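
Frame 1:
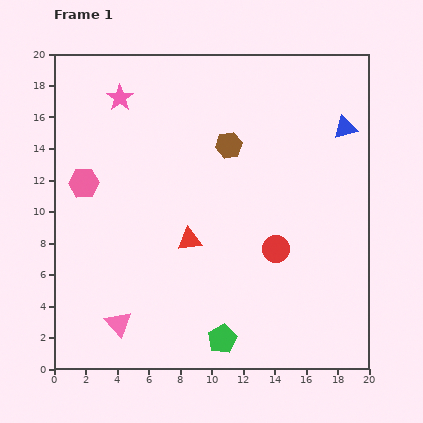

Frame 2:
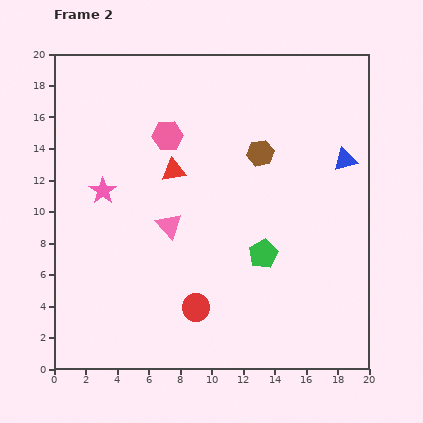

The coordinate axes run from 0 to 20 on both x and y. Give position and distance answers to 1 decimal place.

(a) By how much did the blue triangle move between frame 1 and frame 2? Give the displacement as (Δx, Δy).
(0.0, -2.0)

The blue triangle was at (18.5, 15.3) in frame 1 and (18.5, 13.3) in frame 2.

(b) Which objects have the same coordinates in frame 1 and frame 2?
none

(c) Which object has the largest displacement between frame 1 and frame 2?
the pink triangle

(moved 7.0; next 6.3)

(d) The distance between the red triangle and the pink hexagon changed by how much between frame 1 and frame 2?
-5.4

Distance in frame 1: 7.6. Distance in frame 2: 2.2.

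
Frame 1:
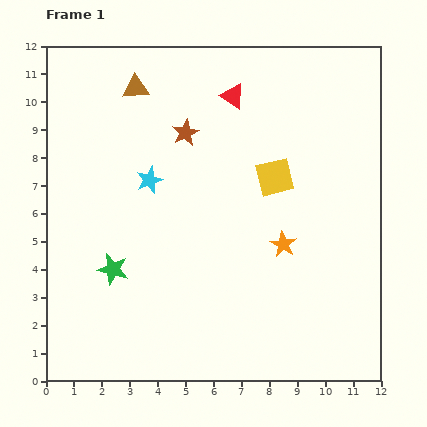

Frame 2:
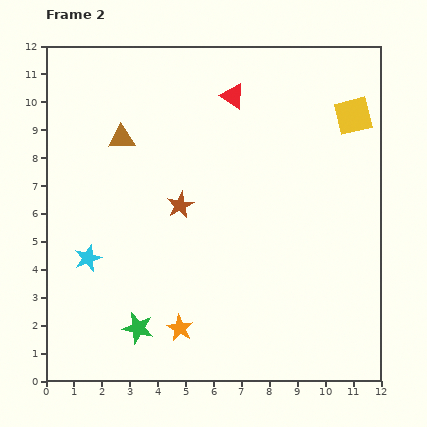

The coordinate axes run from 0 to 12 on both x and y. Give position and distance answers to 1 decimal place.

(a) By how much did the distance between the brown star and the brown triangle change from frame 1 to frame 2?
+0.8

Distance in frame 1: 2.4. Distance in frame 2: 3.2.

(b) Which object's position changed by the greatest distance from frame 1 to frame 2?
the orange star

(moved 4.8; next 3.6)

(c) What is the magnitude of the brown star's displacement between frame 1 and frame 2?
2.6

The brown star moved from (5.0, 8.9) to (4.8, 6.3), a distance of √(0.2² + 2.6²) ≈ 2.6.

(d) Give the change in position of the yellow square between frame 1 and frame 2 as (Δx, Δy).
(2.8, 2.2)

The yellow square was at (8.2, 7.3) in frame 1 and (11.0, 9.5) in frame 2.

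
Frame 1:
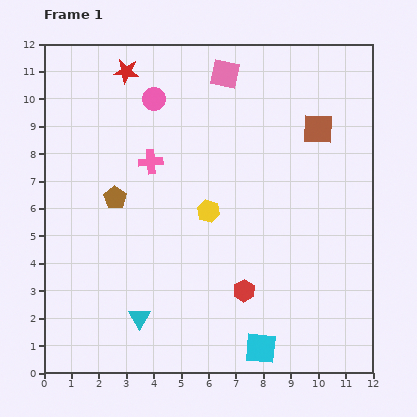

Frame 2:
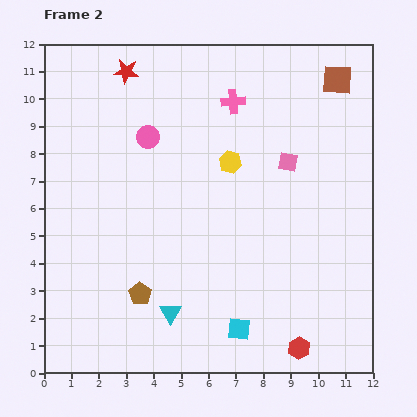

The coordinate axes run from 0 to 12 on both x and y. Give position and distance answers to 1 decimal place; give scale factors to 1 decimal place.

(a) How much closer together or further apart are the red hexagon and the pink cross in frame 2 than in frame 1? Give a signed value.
+3.5

Distance in frame 1: 5.8. Distance in frame 2: 9.3.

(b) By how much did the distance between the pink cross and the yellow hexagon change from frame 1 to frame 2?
-0.6

Distance in frame 1: 2.8. Distance in frame 2: 2.2.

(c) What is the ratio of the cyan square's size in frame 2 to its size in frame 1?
0.7×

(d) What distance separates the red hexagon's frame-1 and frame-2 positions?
2.9

The red hexagon moved from (7.3, 3.0) to (9.3, 0.9), a distance of √(2.0² + 2.1²) ≈ 2.9.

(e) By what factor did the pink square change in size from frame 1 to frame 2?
0.7×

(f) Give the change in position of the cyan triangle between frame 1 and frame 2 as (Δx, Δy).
(1.1, 0.2)

The cyan triangle was at (3.5, 2.0) in frame 1 and (4.6, 2.2) in frame 2.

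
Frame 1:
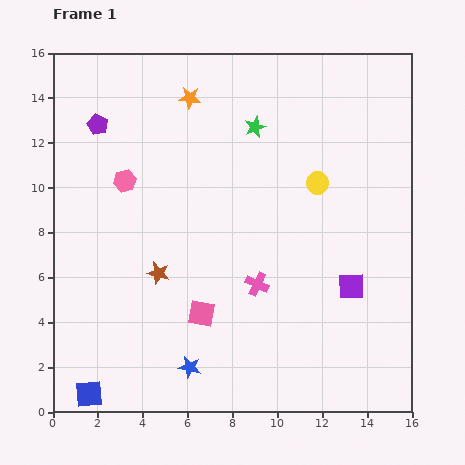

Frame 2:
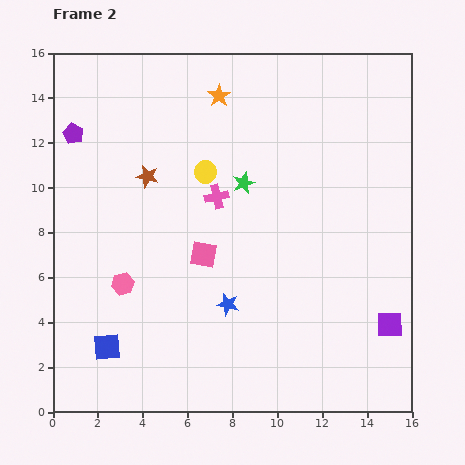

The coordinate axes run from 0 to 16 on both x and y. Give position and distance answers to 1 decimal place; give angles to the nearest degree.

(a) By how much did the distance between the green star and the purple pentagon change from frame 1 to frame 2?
+0.9

Distance in frame 1: 7.0. Distance in frame 2: 7.9.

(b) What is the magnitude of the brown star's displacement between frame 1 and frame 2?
4.3

The brown star moved from (4.7, 6.2) to (4.2, 10.5), a distance of √(0.5² + 4.3²) ≈ 4.3.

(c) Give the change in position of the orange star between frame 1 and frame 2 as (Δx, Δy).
(1.3, 0.1)

The orange star was at (6.1, 14.0) in frame 1 and (7.4, 14.1) in frame 2.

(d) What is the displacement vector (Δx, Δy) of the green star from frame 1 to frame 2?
(-0.5, -2.5)

The green star was at (9.0, 12.7) in frame 1 and (8.5, 10.2) in frame 2.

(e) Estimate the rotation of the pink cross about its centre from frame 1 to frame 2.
38° counter-clockwise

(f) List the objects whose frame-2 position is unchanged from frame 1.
none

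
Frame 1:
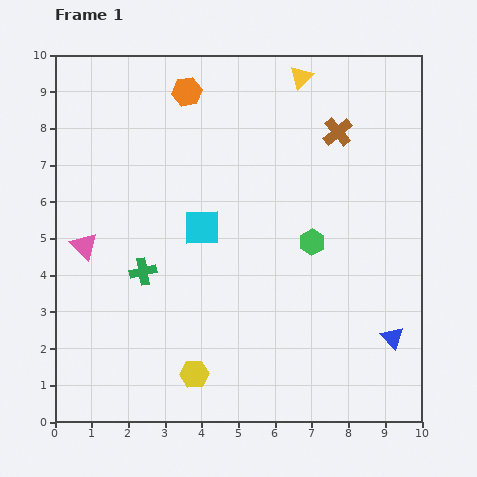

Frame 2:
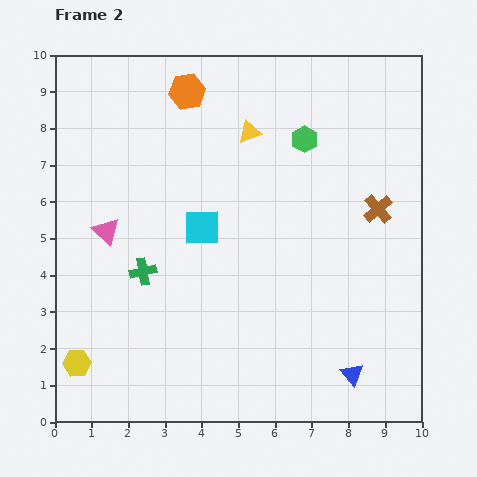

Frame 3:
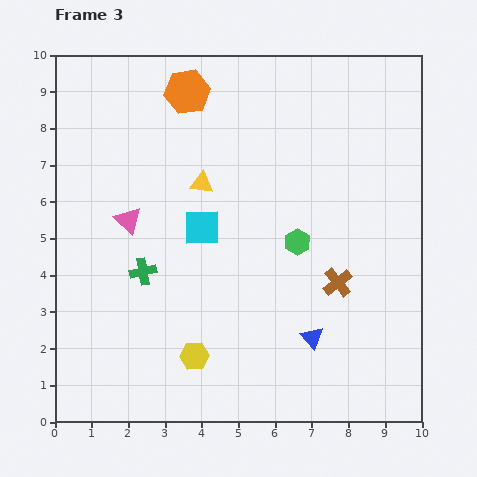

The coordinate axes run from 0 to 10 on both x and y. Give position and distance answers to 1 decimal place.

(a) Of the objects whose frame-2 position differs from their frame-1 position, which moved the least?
the pink triangle

(moved 0.7)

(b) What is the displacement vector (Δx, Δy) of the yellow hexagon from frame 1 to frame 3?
(0.0, 0.5)

The yellow hexagon was at (3.8, 1.3) in frame 1 and (3.8, 1.8) in frame 3.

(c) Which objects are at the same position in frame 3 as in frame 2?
the green cross, the orange hexagon, the cyan square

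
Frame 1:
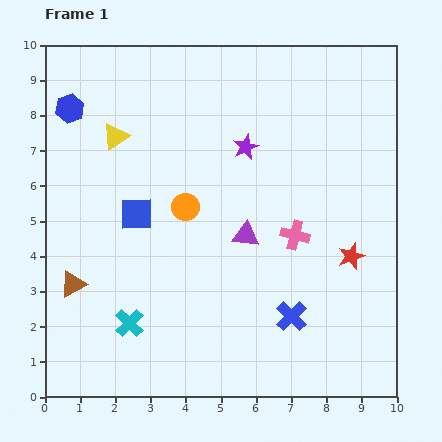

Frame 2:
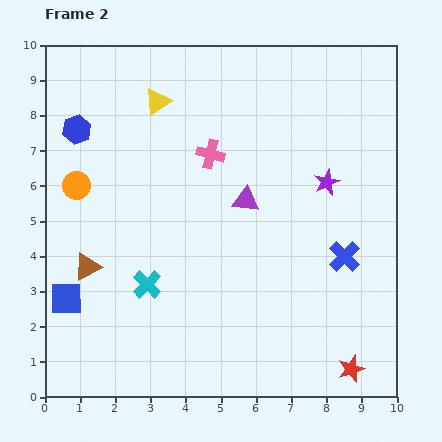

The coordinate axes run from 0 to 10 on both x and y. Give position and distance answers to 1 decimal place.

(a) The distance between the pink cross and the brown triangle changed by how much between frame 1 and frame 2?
-1.8

Distance in frame 1: 6.5. Distance in frame 2: 4.7.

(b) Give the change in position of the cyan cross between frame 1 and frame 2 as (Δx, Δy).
(0.5, 1.1)

The cyan cross was at (2.4, 2.1) in frame 1 and (2.9, 3.2) in frame 2.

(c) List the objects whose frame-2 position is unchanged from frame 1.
none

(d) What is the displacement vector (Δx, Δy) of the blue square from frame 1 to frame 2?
(-2.0, -2.4)

The blue square was at (2.6, 5.2) in frame 1 and (0.6, 2.8) in frame 2.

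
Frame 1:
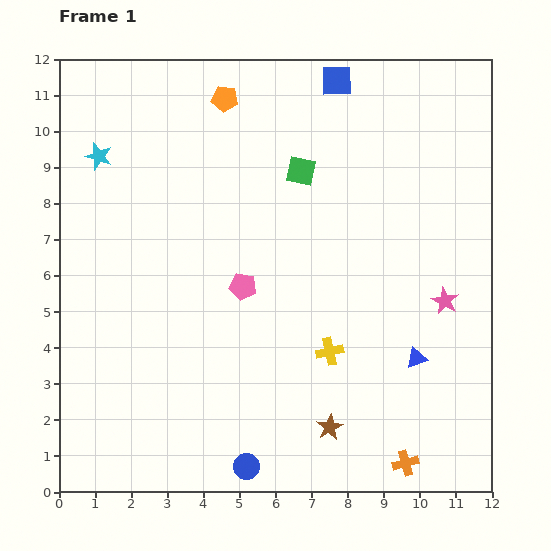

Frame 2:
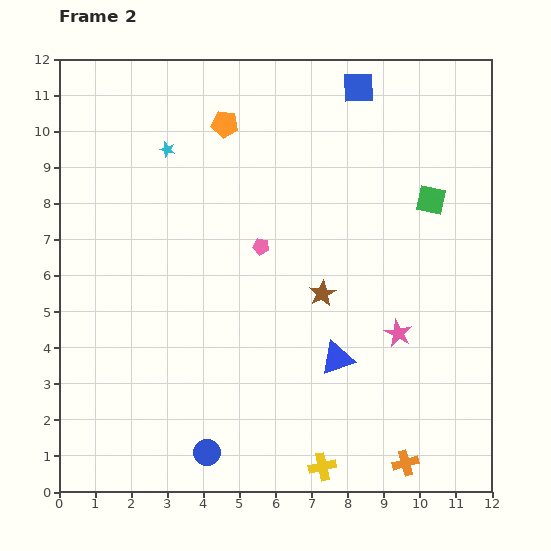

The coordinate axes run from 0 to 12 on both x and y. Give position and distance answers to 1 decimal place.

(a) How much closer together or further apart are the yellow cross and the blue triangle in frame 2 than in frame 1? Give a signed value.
+0.6

Distance in frame 1: 2.4. Distance in frame 2: 3.0.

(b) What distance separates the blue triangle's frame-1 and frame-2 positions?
2.2

The blue triangle moved from (9.9, 3.7) to (7.7, 3.7), a distance of √(2.2² + 0.0²) ≈ 2.2.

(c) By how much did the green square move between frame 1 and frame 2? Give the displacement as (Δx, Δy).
(3.6, -0.8)

The green square was at (6.7, 8.9) in frame 1 and (10.3, 8.1) in frame 2.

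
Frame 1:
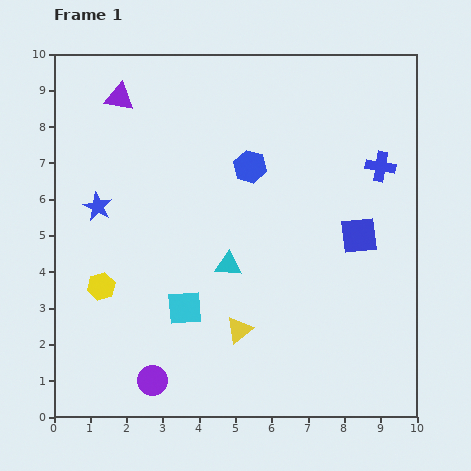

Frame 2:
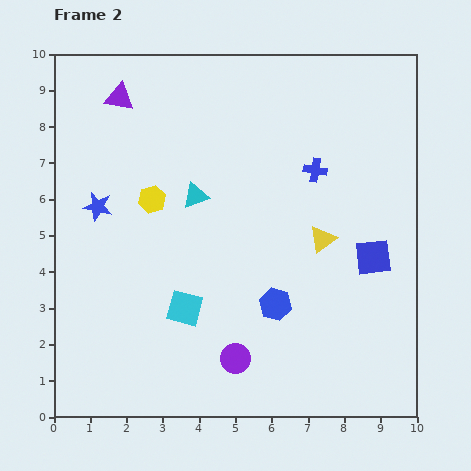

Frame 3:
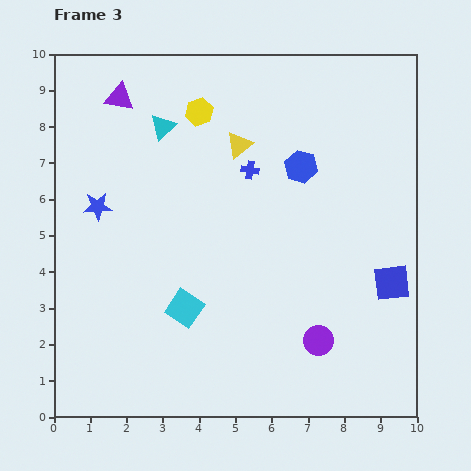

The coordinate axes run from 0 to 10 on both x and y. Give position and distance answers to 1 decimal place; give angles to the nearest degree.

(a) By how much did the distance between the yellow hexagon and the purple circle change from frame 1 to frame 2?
+2.0

Distance in frame 1: 3.0. Distance in frame 2: 5.0.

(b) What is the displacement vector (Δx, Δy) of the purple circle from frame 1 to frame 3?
(4.6, 1.1)

The purple circle was at (2.7, 1.0) in frame 1 and (7.3, 2.1) in frame 3.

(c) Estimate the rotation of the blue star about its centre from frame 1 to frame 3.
30° counter-clockwise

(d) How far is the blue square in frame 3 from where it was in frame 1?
1.6

The blue square moved from (8.4, 5.0) to (9.3, 3.7), a distance of √(0.9² + 1.3²) ≈ 1.6.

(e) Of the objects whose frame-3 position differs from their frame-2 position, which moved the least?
the blue square

(moved 0.9)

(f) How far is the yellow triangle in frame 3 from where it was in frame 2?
3.5

The yellow triangle moved from (7.4, 4.9) to (5.1, 7.5), a distance of √(2.3² + 2.6²) ≈ 3.5.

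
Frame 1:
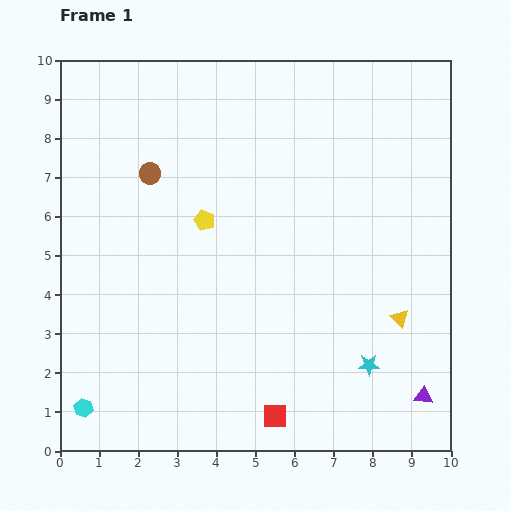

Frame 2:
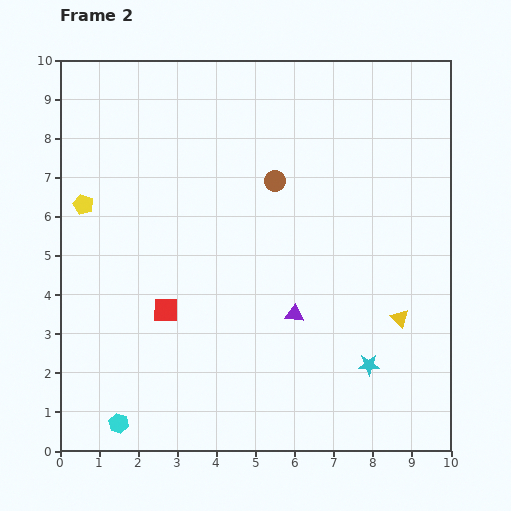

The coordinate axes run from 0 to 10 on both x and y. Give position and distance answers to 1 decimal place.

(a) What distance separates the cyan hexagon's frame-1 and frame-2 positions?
1.0

The cyan hexagon moved from (0.6, 1.1) to (1.5, 0.7), a distance of √(0.9² + 0.4²) ≈ 1.0.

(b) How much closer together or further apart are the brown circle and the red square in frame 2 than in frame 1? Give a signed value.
-2.7

Distance in frame 1: 7.0. Distance in frame 2: 4.3.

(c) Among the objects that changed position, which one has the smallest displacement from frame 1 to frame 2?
the cyan hexagon

(moved 1.0)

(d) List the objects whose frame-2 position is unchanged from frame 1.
the yellow triangle, the cyan star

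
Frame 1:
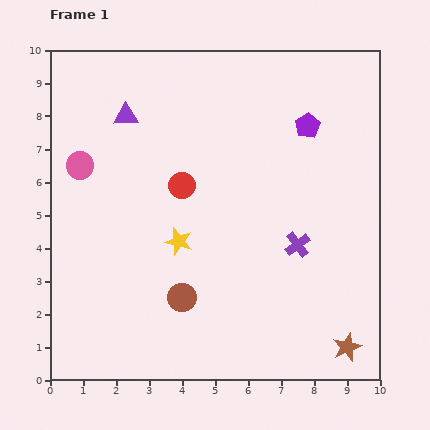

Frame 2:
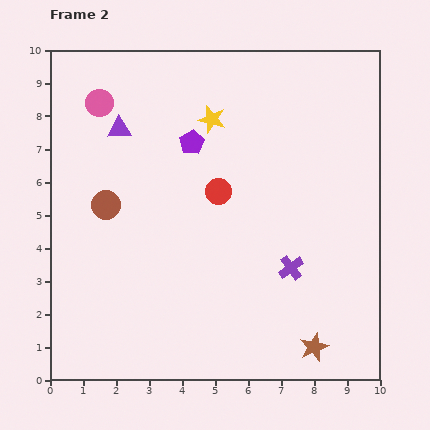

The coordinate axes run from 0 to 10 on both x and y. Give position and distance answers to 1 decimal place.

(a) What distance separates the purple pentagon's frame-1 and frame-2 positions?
3.5

The purple pentagon moved from (7.8, 7.7) to (4.3, 7.2), a distance of √(3.5² + 0.5²) ≈ 3.5.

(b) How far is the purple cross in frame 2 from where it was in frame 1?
0.7

The purple cross moved from (7.5, 4.1) to (7.3, 3.4), a distance of √(0.2² + 0.7²) ≈ 0.7.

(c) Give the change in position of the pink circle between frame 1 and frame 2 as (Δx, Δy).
(0.6, 1.9)

The pink circle was at (0.9, 6.5) in frame 1 and (1.5, 8.4) in frame 2.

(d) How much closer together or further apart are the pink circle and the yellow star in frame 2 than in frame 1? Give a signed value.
-0.4

Distance in frame 1: 3.8. Distance in frame 2: 3.4.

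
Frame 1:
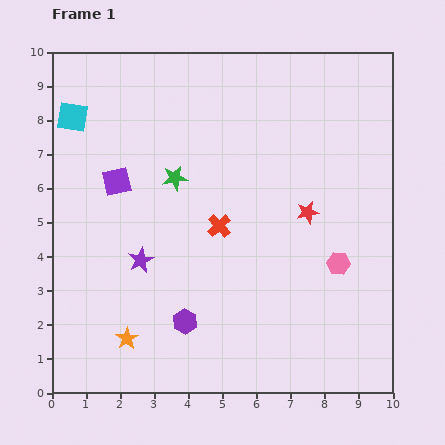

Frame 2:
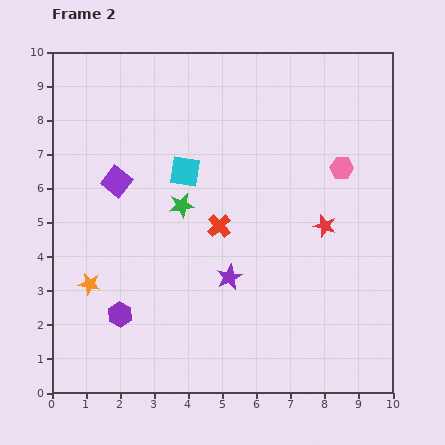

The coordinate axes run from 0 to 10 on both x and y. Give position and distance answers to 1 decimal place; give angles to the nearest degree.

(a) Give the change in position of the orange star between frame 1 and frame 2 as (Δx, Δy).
(-1.1, 1.6)

The orange star was at (2.2, 1.6) in frame 1 and (1.1, 3.2) in frame 2.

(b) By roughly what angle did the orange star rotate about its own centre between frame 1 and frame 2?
27° counter-clockwise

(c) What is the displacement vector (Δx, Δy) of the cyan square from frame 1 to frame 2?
(3.3, -1.6)

The cyan square was at (0.6, 8.1) in frame 1 and (3.9, 6.5) in frame 2.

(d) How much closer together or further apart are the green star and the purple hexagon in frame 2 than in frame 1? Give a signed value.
-0.5

Distance in frame 1: 4.2. Distance in frame 2: 3.7.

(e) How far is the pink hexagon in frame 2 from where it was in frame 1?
2.8

The pink hexagon moved from (8.4, 3.8) to (8.5, 6.6), a distance of √(0.1² + 2.8²) ≈ 2.8.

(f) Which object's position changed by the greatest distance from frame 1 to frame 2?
the cyan square

(moved 3.7; next 2.8)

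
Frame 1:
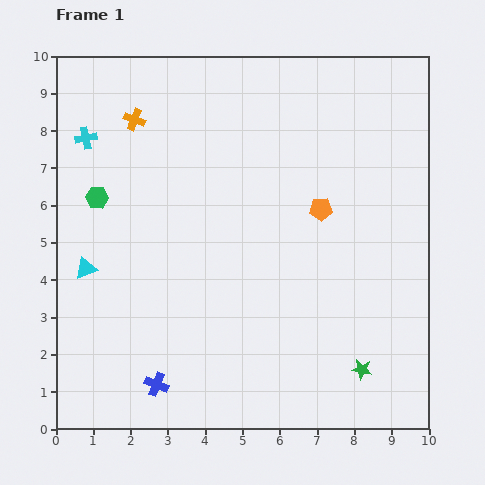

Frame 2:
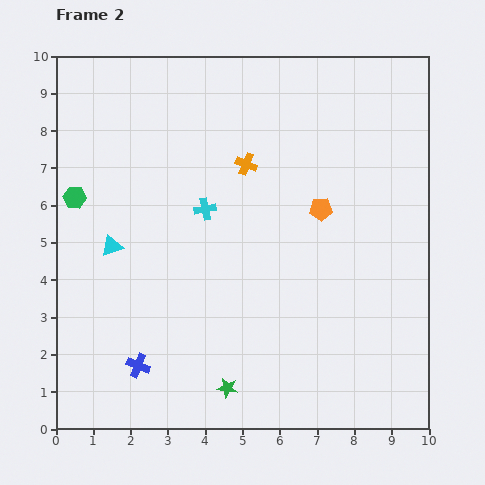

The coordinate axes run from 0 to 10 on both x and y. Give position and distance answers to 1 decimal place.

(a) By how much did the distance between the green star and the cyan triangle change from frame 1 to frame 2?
-3.0

Distance in frame 1: 7.9. Distance in frame 2: 4.9.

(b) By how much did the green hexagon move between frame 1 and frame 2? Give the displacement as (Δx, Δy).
(-0.6, 0.0)

The green hexagon was at (1.1, 6.2) in frame 1 and (0.5, 6.2) in frame 2.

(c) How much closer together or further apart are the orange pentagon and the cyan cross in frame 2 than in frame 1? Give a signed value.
-3.5

Distance in frame 1: 6.6. Distance in frame 2: 3.1.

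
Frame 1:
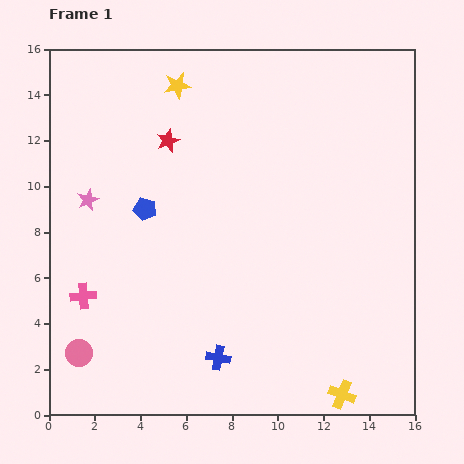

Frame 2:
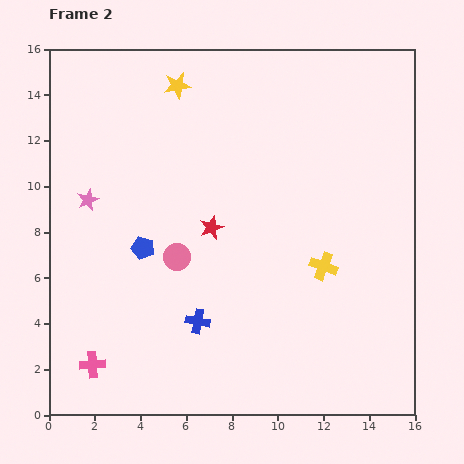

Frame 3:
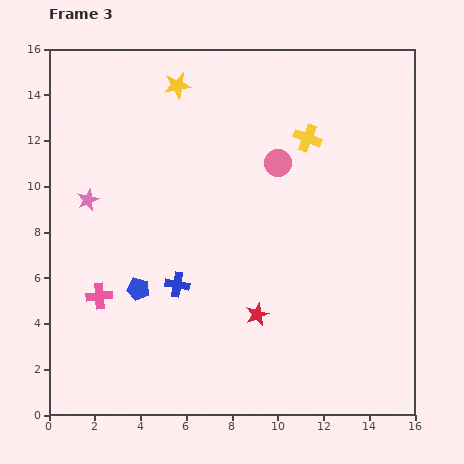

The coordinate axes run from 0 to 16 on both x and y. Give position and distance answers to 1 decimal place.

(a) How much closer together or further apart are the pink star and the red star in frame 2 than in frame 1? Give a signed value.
+1.1

Distance in frame 1: 4.4. Distance in frame 2: 5.5.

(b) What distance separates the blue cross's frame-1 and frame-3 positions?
3.7

The blue cross moved from (7.4, 2.5) to (5.6, 5.7), a distance of √(1.8² + 3.2²) ≈ 3.7.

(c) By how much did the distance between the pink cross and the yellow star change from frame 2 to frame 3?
-2.9

Distance in frame 2: 12.7. Distance in frame 3: 9.8.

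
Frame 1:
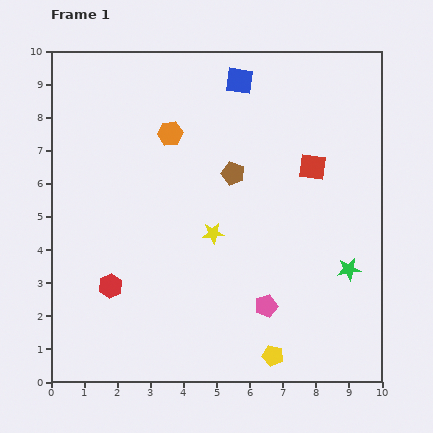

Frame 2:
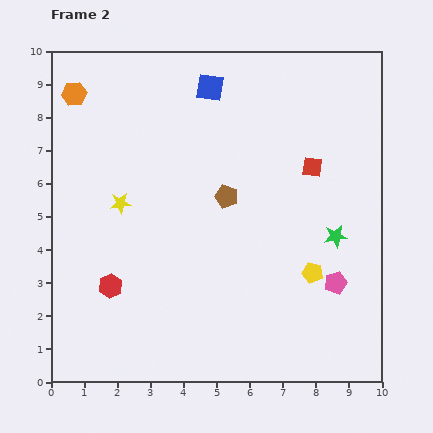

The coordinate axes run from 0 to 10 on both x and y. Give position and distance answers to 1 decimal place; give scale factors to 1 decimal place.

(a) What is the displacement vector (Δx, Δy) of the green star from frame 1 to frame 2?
(-0.4, 1.0)

The green star was at (9.0, 3.4) in frame 1 and (8.6, 4.4) in frame 2.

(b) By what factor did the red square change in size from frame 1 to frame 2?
0.7×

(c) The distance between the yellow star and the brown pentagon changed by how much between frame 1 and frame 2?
+1.3

Distance in frame 1: 1.9. Distance in frame 2: 3.2.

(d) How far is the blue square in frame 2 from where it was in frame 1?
0.9

The blue square moved from (5.7, 9.1) to (4.8, 8.9), a distance of √(0.9² + 0.2²) ≈ 0.9.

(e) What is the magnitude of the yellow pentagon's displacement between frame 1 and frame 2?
2.8

The yellow pentagon moved from (6.7, 0.8) to (7.9, 3.3), a distance of √(1.2² + 2.5²) ≈ 2.8.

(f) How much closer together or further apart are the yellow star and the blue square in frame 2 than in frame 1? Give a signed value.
-0.3

Distance in frame 1: 4.7. Distance in frame 2: 4.4.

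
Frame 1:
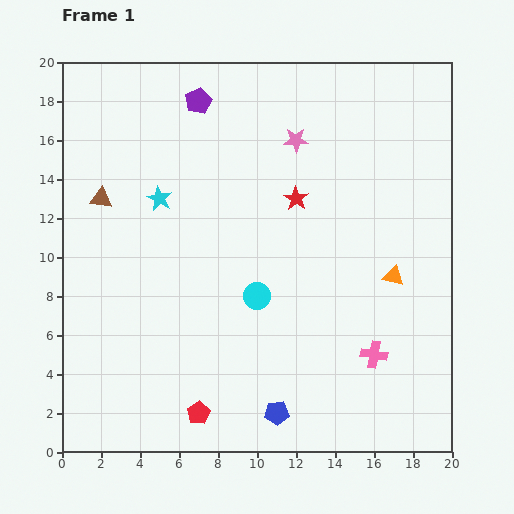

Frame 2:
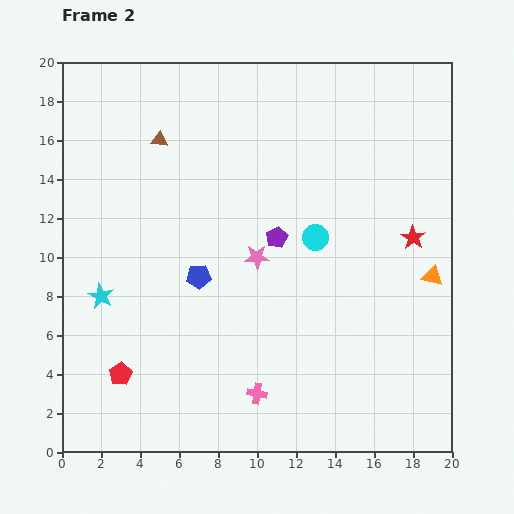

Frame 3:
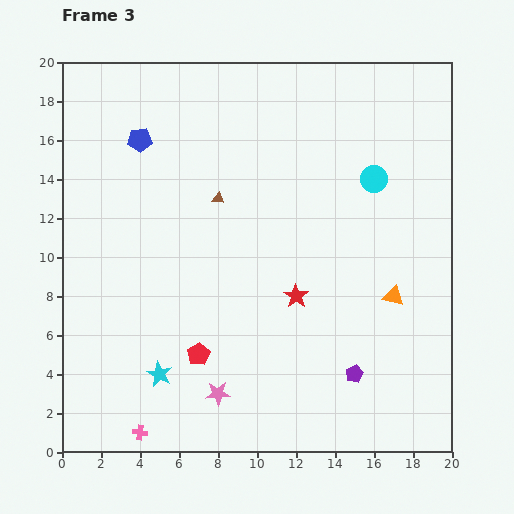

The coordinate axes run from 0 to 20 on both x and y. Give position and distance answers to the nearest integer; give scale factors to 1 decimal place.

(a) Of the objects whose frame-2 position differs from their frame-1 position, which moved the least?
the orange triangle

(moved 2)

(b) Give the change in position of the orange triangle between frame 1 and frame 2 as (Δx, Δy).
(2, 0)

The orange triangle was at (17, 9) in frame 1 and (19, 9) in frame 2.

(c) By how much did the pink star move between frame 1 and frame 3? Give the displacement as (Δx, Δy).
(-4, -13)

The pink star was at (12, 16) in frame 1 and (8, 3) in frame 3.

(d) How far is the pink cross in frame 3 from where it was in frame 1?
13

The pink cross moved from (16, 5) to (4, 1), a distance of √(12² + 4²) ≈ 13.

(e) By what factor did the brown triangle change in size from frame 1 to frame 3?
0.6×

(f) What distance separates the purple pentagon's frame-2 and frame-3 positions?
8

The purple pentagon moved from (11, 11) to (15, 4), a distance of √(4² + 7²) ≈ 8.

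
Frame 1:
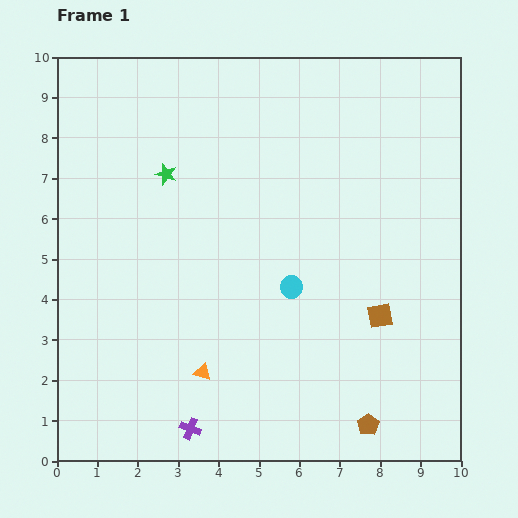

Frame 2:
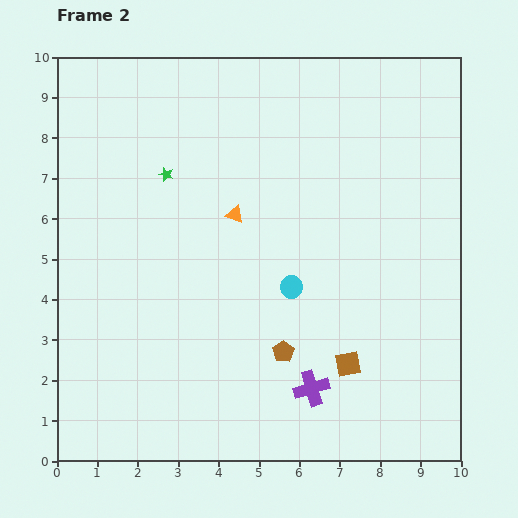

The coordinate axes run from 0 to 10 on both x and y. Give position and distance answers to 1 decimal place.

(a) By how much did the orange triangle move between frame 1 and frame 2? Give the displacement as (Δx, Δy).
(0.8, 3.9)

The orange triangle was at (3.6, 2.2) in frame 1 and (4.4, 6.1) in frame 2.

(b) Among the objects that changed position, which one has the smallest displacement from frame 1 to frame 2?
the brown square

(moved 1.4)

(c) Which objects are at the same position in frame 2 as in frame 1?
the cyan circle, the green star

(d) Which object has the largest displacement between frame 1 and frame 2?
the orange triangle

(moved 4.0; next 3.2)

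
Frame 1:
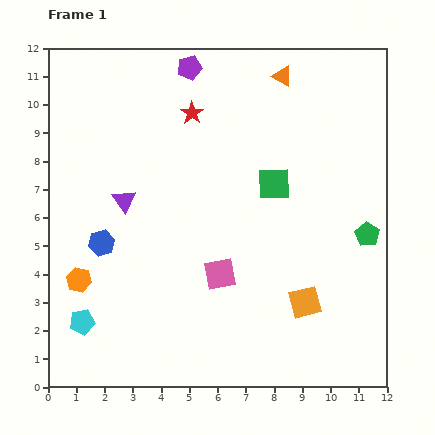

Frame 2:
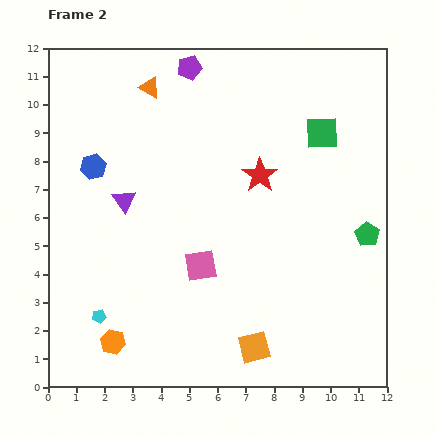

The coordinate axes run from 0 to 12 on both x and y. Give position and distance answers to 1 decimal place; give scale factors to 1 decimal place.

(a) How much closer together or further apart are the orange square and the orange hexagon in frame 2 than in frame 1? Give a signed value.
-3.0

Distance in frame 1: 8.0. Distance in frame 2: 5.0.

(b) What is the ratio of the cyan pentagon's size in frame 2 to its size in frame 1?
0.6×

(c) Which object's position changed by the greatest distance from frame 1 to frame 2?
the orange triangle

(moved 4.7; next 3.3)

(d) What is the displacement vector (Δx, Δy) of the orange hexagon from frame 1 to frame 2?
(1.2, -2.2)

The orange hexagon was at (1.1, 3.8) in frame 1 and (2.3, 1.6) in frame 2.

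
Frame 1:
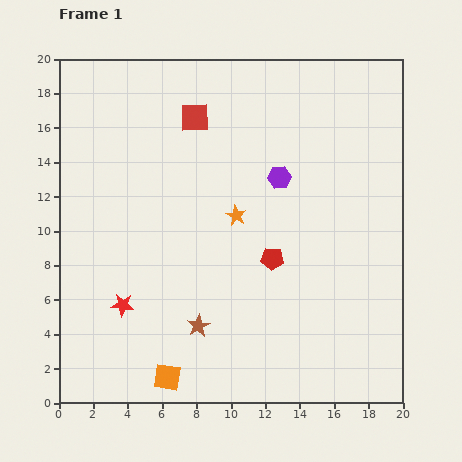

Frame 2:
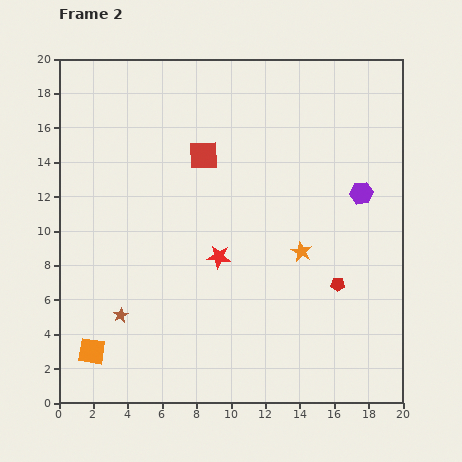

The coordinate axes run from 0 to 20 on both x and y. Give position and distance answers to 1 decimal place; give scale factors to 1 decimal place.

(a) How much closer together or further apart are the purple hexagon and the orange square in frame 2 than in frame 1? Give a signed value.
+4.9

Distance in frame 1: 13.3. Distance in frame 2: 18.2.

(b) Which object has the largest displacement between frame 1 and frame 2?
the red star

(moved 6.3; next 4.9)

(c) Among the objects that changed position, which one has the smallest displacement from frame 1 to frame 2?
the red square

(moved 2.3)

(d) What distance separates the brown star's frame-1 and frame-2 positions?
4.5

The brown star moved from (8.1, 4.5) to (3.6, 5.1), a distance of √(4.5² + 0.6²) ≈ 4.5.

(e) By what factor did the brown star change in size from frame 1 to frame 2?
0.6×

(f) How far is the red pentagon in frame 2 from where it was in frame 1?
4.1

The red pentagon moved from (12.4, 8.4) to (16.2, 6.9), a distance of √(3.8² + 1.5²) ≈ 4.1.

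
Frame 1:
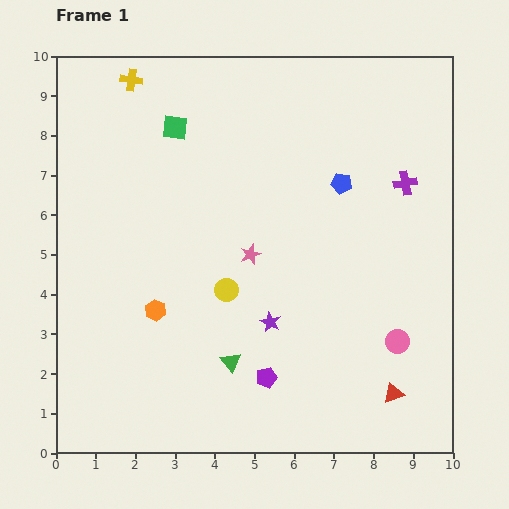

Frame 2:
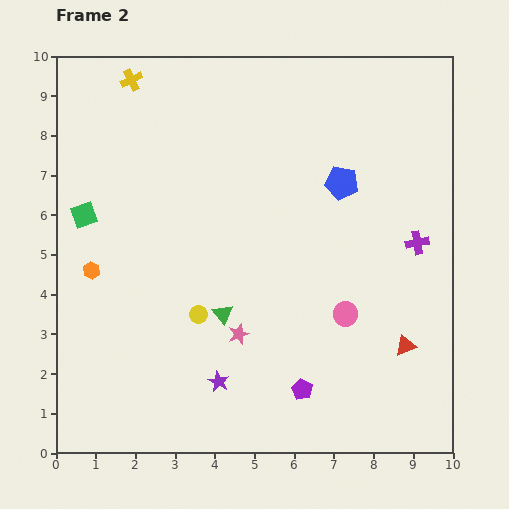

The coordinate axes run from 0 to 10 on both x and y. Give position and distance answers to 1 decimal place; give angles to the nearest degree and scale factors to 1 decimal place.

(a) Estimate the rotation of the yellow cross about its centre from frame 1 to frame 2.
34° counter-clockwise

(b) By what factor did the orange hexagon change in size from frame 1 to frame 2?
0.8×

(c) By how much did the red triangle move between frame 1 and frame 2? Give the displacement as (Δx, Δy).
(0.3, 1.2)

The red triangle was at (8.5, 1.5) in frame 1 and (8.8, 2.7) in frame 2.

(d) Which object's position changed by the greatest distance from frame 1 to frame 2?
the green square

(moved 3.2; next 2.0)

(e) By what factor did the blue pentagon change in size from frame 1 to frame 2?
1.6×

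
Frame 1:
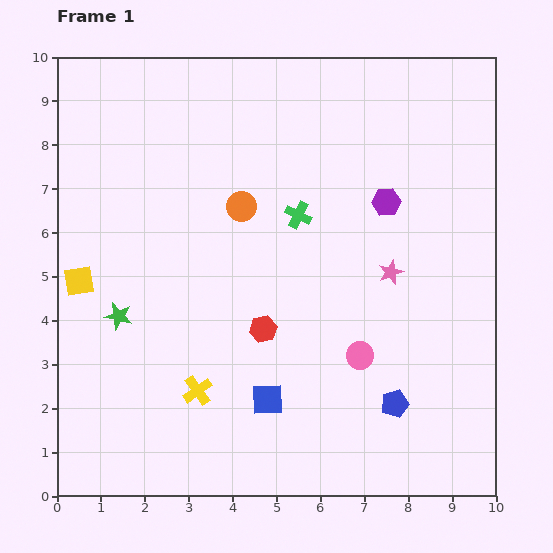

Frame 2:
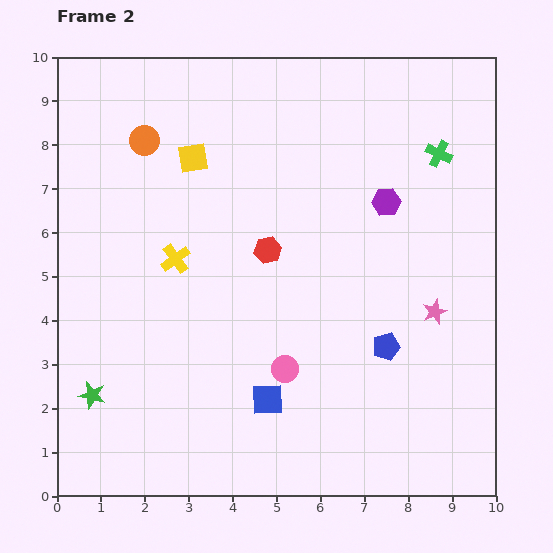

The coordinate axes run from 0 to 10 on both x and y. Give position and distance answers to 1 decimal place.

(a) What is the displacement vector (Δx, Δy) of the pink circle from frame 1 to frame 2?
(-1.7, -0.3)

The pink circle was at (6.9, 3.2) in frame 1 and (5.2, 2.9) in frame 2.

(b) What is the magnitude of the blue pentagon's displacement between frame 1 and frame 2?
1.3

The blue pentagon moved from (7.7, 2.1) to (7.5, 3.4), a distance of √(0.2² + 1.3²) ≈ 1.3.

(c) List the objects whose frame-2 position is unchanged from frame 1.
the blue square, the purple hexagon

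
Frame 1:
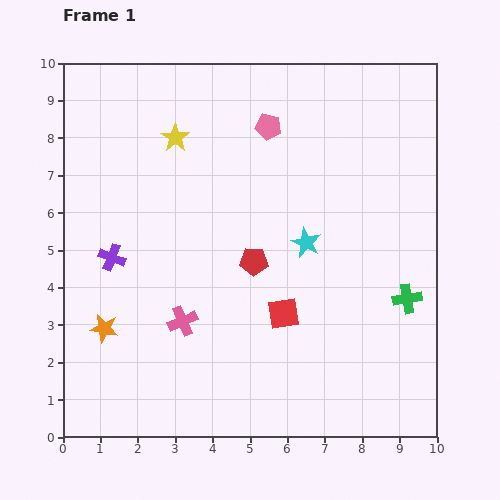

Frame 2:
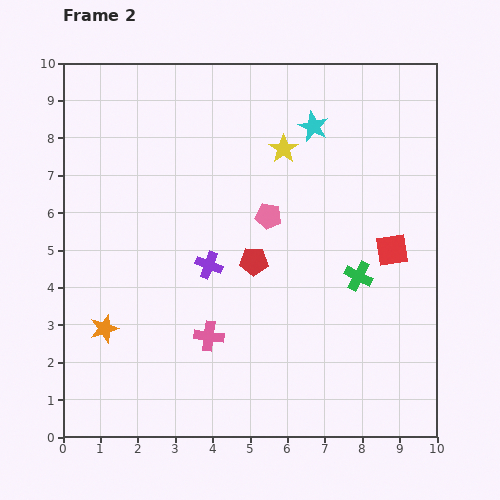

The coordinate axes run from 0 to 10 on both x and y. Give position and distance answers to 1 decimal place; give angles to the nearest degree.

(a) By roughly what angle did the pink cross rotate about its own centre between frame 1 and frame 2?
30° clockwise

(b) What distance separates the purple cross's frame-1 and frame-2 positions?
2.6

The purple cross moved from (1.3, 4.8) to (3.9, 4.6), a distance of √(2.6² + 0.2²) ≈ 2.6.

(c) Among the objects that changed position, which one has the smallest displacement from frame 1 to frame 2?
the pink cross

(moved 0.8)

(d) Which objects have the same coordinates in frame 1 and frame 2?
the orange star, the red pentagon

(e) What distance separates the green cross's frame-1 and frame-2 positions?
1.4

The green cross moved from (9.2, 3.7) to (7.9, 4.3), a distance of √(1.3² + 0.6²) ≈ 1.4.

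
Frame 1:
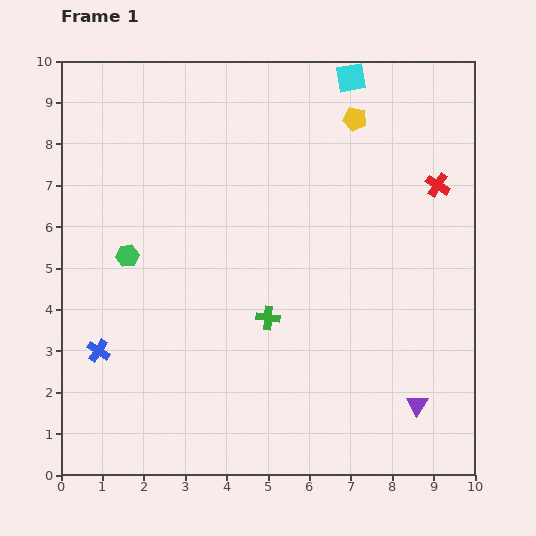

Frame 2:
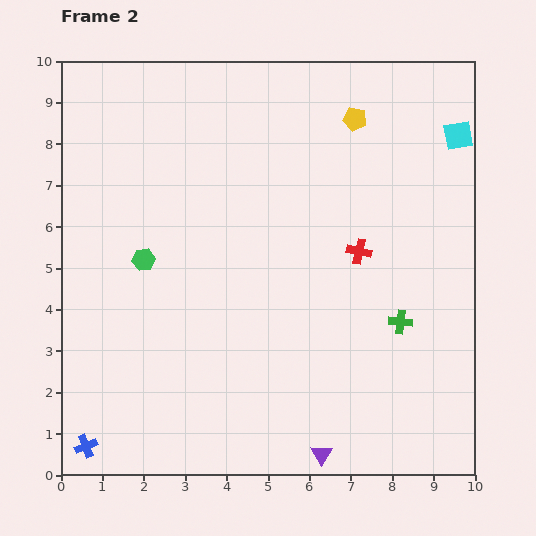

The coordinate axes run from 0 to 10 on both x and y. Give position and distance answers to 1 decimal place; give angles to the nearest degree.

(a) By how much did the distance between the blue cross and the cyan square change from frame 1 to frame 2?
+2.7

Distance in frame 1: 9.0. Distance in frame 2: 11.7.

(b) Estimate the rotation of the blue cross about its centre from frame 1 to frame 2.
35° clockwise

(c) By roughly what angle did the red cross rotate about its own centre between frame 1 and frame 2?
20° counter-clockwise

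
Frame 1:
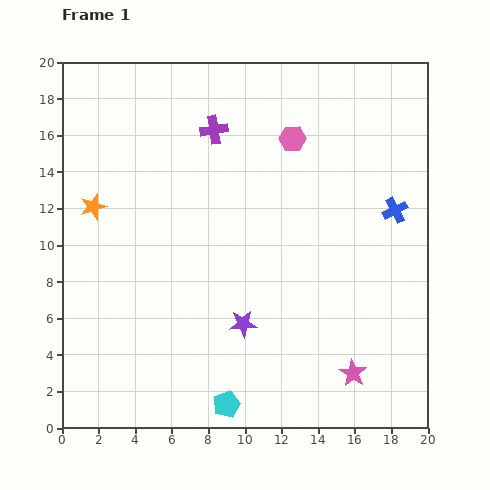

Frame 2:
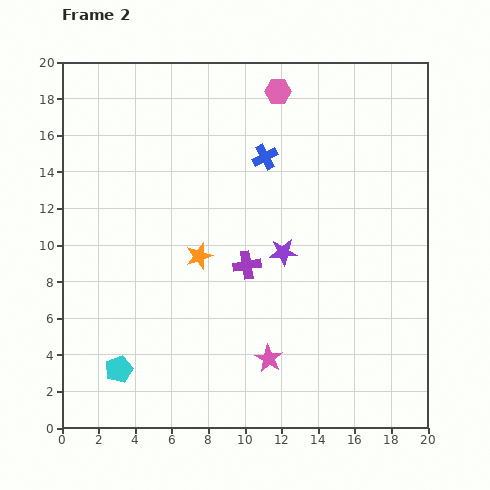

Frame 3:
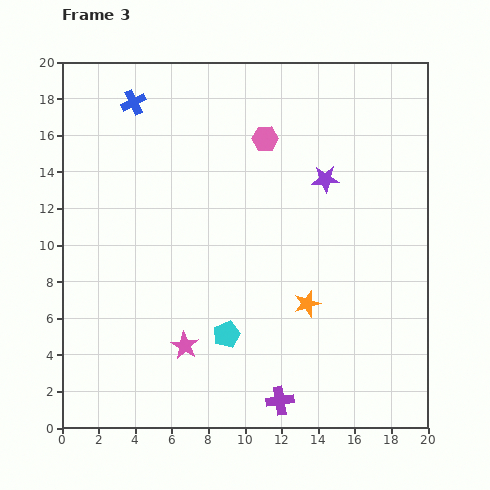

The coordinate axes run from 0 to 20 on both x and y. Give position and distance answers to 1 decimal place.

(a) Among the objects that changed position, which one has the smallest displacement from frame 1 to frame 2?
the pink hexagon

(moved 2.7)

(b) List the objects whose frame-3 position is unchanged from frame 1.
none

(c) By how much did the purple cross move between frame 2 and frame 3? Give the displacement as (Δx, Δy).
(1.8, -7.4)

The purple cross was at (10.1, 8.9) in frame 2 and (11.9, 1.5) in frame 3.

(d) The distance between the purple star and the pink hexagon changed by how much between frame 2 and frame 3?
-4.8

Distance in frame 2: 8.8. Distance in frame 3: 4.0.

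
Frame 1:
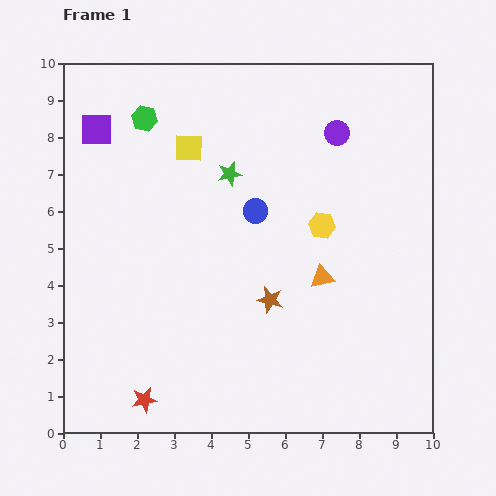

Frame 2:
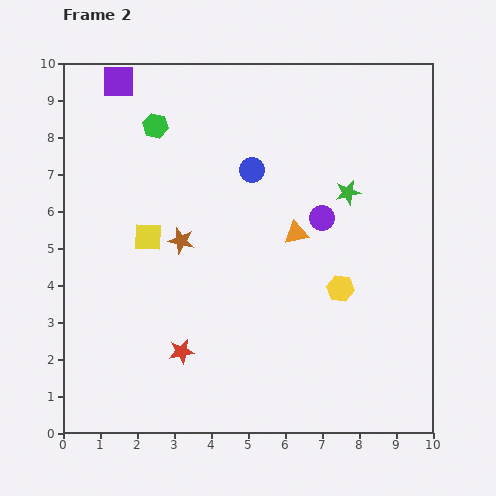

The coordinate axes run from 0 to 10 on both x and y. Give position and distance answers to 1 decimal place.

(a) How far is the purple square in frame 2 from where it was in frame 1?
1.4

The purple square moved from (0.9, 8.2) to (1.5, 9.5), a distance of √(0.6² + 1.3²) ≈ 1.4.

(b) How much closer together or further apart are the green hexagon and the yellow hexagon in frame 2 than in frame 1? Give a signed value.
+1.1

Distance in frame 1: 5.6. Distance in frame 2: 6.7.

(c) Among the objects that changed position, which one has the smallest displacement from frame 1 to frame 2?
the green hexagon

(moved 0.4)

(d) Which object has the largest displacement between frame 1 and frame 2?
the green star

(moved 3.2; next 2.9)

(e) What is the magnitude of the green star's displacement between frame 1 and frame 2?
3.2

The green star moved from (4.5, 7.0) to (7.7, 6.5), a distance of √(3.2² + 0.5²) ≈ 3.2.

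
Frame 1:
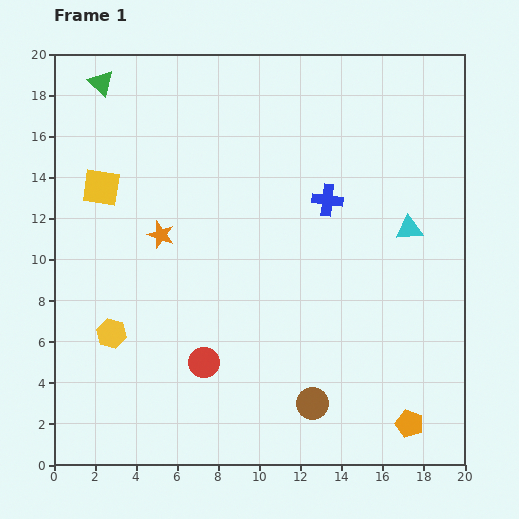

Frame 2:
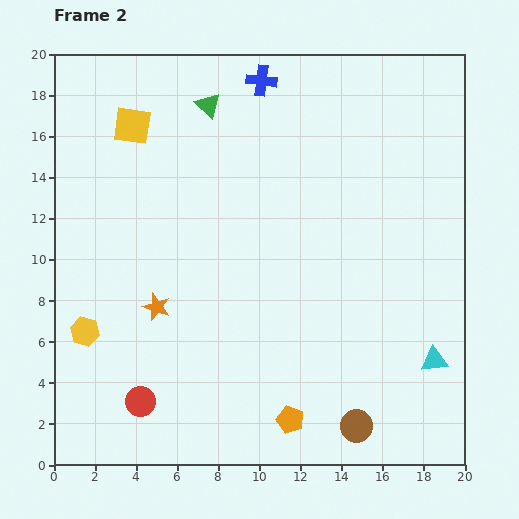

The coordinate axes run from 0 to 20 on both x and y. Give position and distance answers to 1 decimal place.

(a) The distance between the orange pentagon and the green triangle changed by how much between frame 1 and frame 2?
-6.6

Distance in frame 1: 22.4. Distance in frame 2: 15.8.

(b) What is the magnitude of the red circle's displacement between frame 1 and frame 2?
3.6

The red circle moved from (7.3, 5.0) to (4.2, 3.1), a distance of √(3.1² + 1.9²) ≈ 3.6.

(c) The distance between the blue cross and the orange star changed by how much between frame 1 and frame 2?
+3.8

Distance in frame 1: 8.3. Distance in frame 2: 12.1.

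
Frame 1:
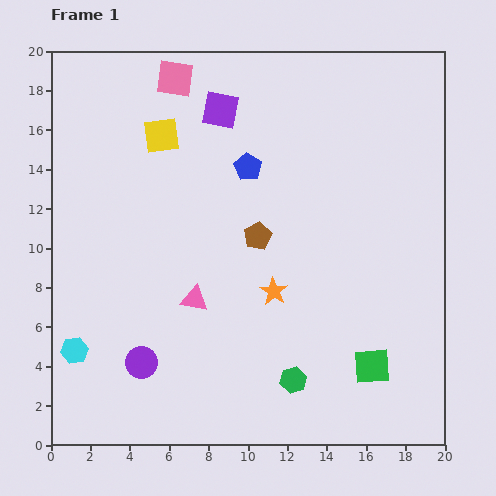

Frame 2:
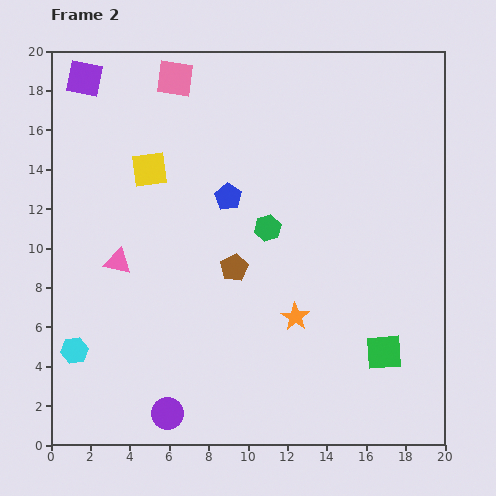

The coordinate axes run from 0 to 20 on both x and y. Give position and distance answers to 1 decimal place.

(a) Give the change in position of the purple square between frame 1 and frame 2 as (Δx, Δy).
(-6.9, 1.6)

The purple square was at (8.6, 17.0) in frame 1 and (1.7, 18.6) in frame 2.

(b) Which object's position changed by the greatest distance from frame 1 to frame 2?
the green hexagon

(moved 7.8; next 7.1)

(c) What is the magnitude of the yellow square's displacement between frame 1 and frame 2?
1.8

The yellow square moved from (5.6, 15.7) to (5.0, 14.0), a distance of √(0.6² + 1.7²) ≈ 1.8.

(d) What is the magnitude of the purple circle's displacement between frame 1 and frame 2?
2.9

The purple circle moved from (4.6, 4.2) to (5.9, 1.6), a distance of √(1.3² + 2.6²) ≈ 2.9.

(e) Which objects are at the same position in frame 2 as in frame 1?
the pink square, the cyan hexagon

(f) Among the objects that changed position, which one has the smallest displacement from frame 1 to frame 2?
the green square

(moved 0.9)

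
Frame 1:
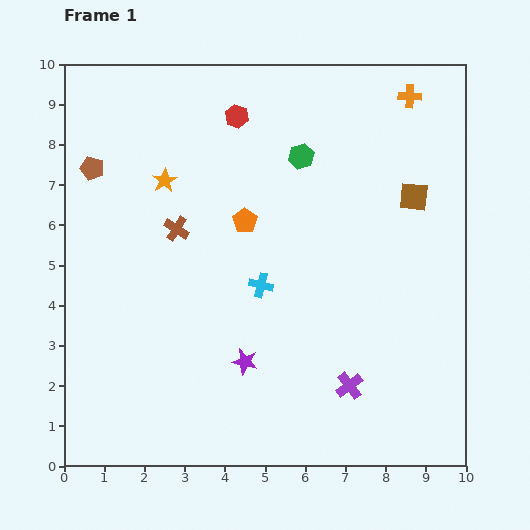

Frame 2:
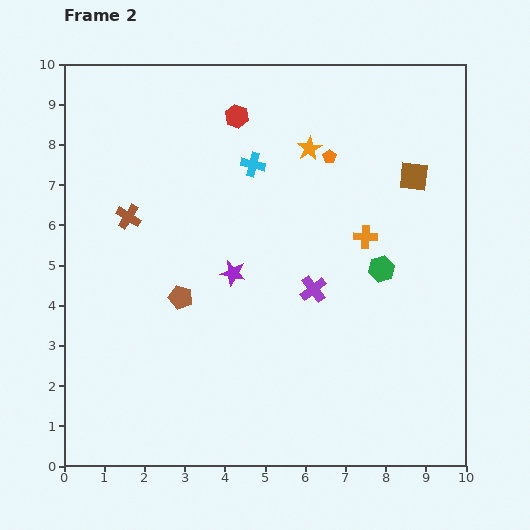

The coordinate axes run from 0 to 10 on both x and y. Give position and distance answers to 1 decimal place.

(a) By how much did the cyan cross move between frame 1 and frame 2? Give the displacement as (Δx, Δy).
(-0.2, 3.0)

The cyan cross was at (4.9, 4.5) in frame 1 and (4.7, 7.5) in frame 2.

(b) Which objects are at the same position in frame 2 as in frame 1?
the red hexagon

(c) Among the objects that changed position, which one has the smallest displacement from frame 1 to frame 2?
the brown square

(moved 0.5)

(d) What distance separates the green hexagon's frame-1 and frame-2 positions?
3.4

The green hexagon moved from (5.9, 7.7) to (7.9, 4.9), a distance of √(2.0² + 2.8²) ≈ 3.4.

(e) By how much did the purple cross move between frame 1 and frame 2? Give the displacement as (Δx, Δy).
(-0.9, 2.4)

The purple cross was at (7.1, 2.0) in frame 1 and (6.2, 4.4) in frame 2.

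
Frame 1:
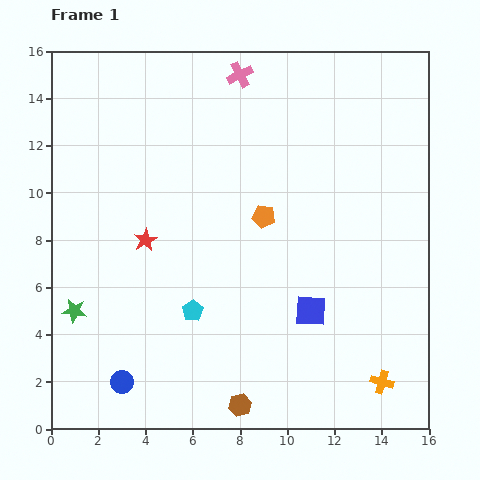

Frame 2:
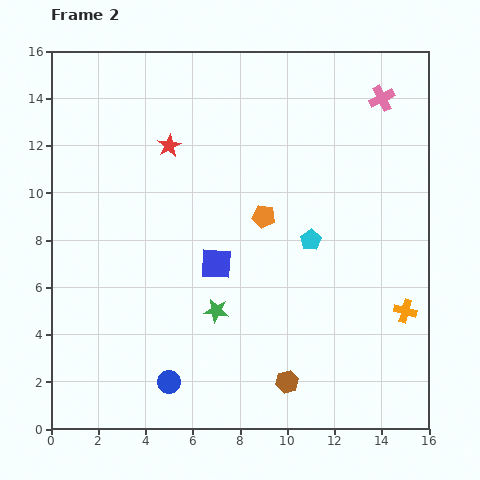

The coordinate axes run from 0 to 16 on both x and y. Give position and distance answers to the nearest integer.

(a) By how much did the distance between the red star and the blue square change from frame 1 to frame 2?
-3

Distance in frame 1: 8. Distance in frame 2: 5.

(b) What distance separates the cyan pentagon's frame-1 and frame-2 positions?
6

The cyan pentagon moved from (6, 5) to (11, 8), a distance of √(5² + 3²) ≈ 6.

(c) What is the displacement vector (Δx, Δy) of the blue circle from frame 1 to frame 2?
(2, 0)

The blue circle was at (3, 2) in frame 1 and (5, 2) in frame 2.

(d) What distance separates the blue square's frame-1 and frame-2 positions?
4

The blue square moved from (11, 5) to (7, 7), a distance of √(4² + 2²) ≈ 4.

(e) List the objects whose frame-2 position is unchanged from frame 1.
the orange pentagon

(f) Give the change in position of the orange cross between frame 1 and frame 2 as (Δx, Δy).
(1, 3)

The orange cross was at (14, 2) in frame 1 and (15, 5) in frame 2.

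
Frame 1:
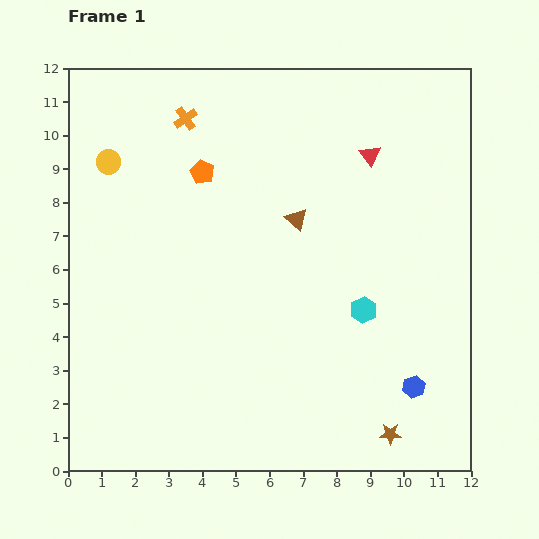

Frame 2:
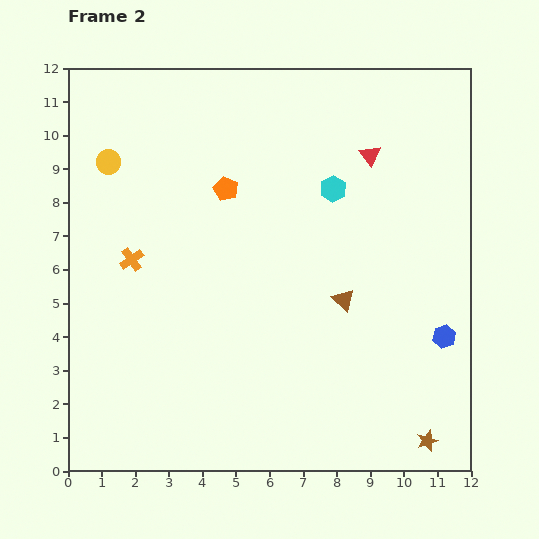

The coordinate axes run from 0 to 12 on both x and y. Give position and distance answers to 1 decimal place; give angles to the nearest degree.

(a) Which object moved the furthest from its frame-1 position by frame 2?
the orange cross

(moved 4.5; next 3.7)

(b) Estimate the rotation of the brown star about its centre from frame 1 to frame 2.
18° counter-clockwise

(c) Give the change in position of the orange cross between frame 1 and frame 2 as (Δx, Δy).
(-1.6, -4.2)

The orange cross was at (3.5, 10.5) in frame 1 and (1.9, 6.3) in frame 2.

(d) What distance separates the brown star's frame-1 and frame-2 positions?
1.1

The brown star moved from (9.6, 1.1) to (10.7, 0.9), a distance of √(1.1² + 0.2²) ≈ 1.1.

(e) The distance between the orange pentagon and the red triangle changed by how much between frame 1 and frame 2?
-0.6

Distance in frame 1: 5.0. Distance in frame 2: 4.4.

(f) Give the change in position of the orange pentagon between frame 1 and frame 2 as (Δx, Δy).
(0.7, -0.5)

The orange pentagon was at (4.0, 8.9) in frame 1 and (4.7, 8.4) in frame 2.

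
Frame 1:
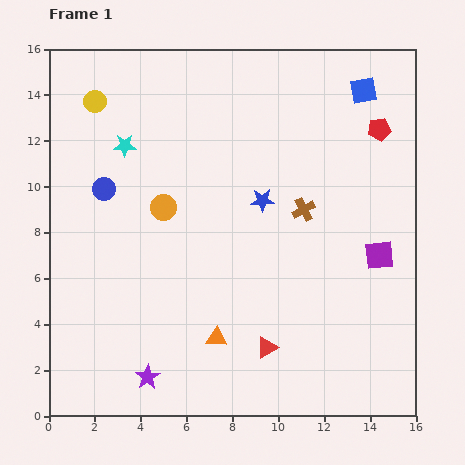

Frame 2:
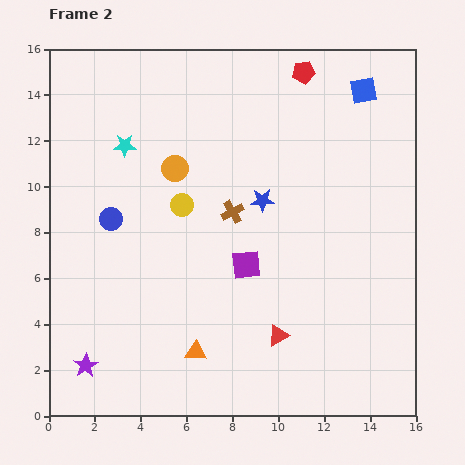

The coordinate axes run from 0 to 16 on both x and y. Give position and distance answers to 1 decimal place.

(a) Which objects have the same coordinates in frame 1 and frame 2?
the cyan star, the blue square, the blue star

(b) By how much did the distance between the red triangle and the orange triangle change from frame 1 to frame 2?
+1.5

Distance in frame 1: 2.2. Distance in frame 2: 3.7.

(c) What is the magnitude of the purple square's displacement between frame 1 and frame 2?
5.8

The purple square moved from (14.4, 7.0) to (8.6, 6.6), a distance of √(5.8² + 0.4²) ≈ 5.8.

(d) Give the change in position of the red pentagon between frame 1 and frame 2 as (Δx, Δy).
(-3.3, 2.5)

The red pentagon was at (14.4, 12.5) in frame 1 and (11.1, 15.0) in frame 2.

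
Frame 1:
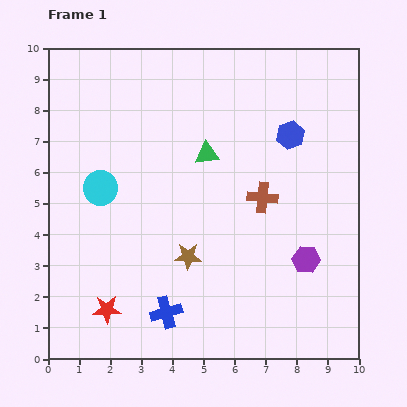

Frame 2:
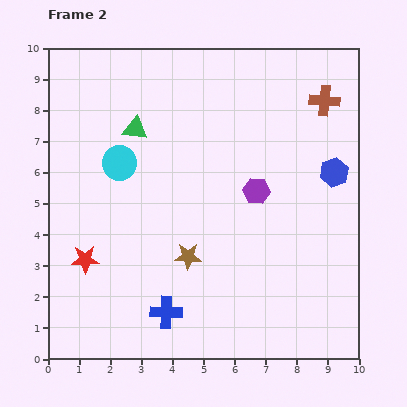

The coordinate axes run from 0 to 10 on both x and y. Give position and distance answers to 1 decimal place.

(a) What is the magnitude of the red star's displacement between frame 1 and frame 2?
1.7

The red star moved from (1.9, 1.6) to (1.2, 3.2), a distance of √(0.7² + 1.6²) ≈ 1.7.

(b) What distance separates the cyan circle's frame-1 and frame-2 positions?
1.0

The cyan circle moved from (1.7, 5.5) to (2.3, 6.3), a distance of √(0.6² + 0.8²) ≈ 1.0.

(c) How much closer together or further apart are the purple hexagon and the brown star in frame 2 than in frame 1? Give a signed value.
-0.8

Distance in frame 1: 3.8. Distance in frame 2: 3.0.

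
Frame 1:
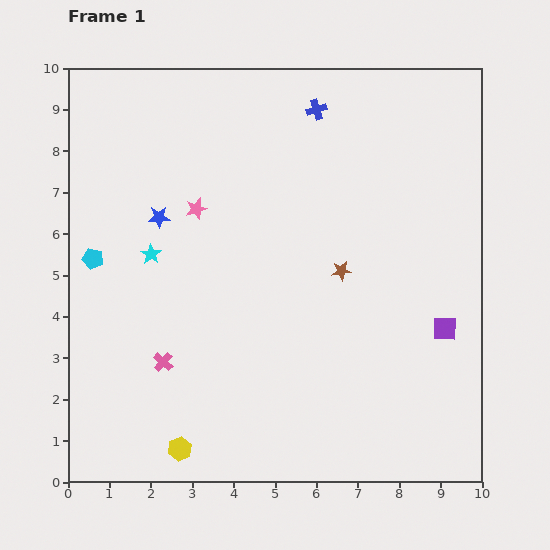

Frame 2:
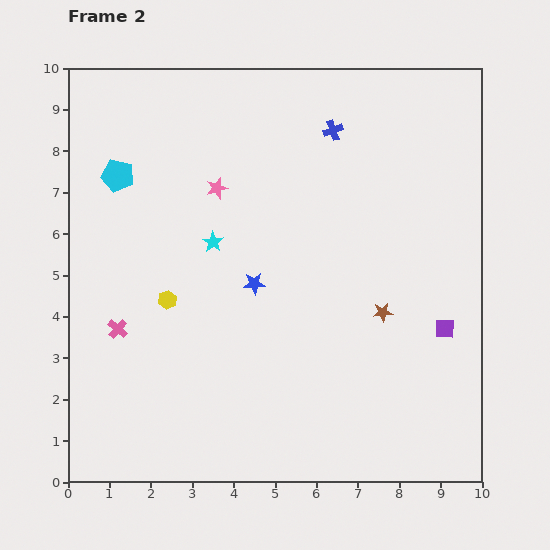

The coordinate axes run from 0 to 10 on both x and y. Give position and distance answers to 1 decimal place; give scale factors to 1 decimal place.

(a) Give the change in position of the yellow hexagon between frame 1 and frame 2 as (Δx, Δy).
(-0.3, 3.6)

The yellow hexagon was at (2.7, 0.8) in frame 1 and (2.4, 4.4) in frame 2.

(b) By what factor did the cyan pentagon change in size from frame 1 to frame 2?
1.6×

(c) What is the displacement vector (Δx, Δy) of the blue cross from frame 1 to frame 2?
(0.4, -0.5)

The blue cross was at (6.0, 9.0) in frame 1 and (6.4, 8.5) in frame 2.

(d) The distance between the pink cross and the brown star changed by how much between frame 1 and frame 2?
+1.6

Distance in frame 1: 4.8. Distance in frame 2: 6.4.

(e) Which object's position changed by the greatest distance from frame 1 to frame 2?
the yellow hexagon

(moved 3.6; next 2.8)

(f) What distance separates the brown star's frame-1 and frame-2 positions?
1.4

The brown star moved from (6.6, 5.1) to (7.6, 4.1), a distance of √(1.0² + 1.0²) ≈ 1.4.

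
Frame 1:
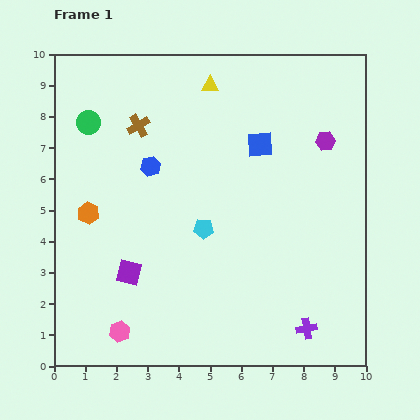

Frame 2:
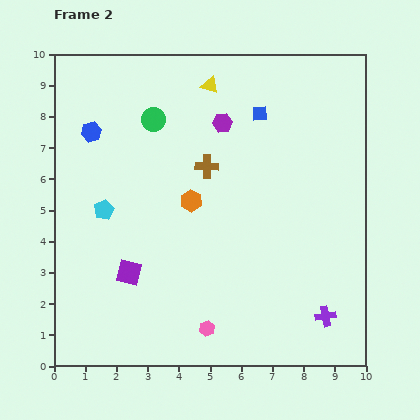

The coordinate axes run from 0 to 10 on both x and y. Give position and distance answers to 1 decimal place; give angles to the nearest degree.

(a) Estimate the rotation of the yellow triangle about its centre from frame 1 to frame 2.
18° clockwise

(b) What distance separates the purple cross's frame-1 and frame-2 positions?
0.7

The purple cross moved from (8.1, 1.2) to (8.7, 1.6), a distance of √(0.6² + 0.4²) ≈ 0.7.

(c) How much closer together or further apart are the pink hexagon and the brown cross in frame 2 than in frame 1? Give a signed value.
-1.4

Distance in frame 1: 6.6. Distance in frame 2: 5.2.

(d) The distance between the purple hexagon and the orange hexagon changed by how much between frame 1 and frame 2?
-5.2

Distance in frame 1: 7.9. Distance in frame 2: 2.7.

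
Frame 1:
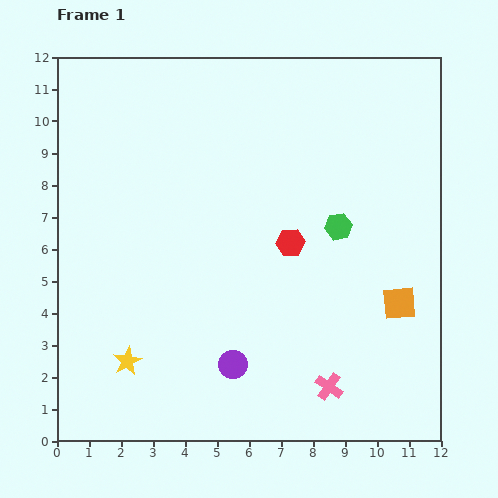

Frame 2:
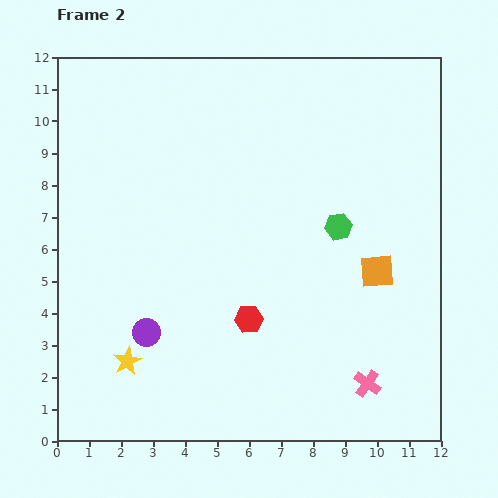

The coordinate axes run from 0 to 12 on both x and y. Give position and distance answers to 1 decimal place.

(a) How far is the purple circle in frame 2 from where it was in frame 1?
2.9

The purple circle moved from (5.5, 2.4) to (2.8, 3.4), a distance of √(2.7² + 1.0²) ≈ 2.9.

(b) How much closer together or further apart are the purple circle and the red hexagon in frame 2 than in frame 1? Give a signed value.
-1.0

Distance in frame 1: 4.2. Distance in frame 2: 3.2.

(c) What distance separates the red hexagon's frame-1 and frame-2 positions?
2.7

The red hexagon moved from (7.3, 6.2) to (6.0, 3.8), a distance of √(1.3² + 2.4²) ≈ 2.7.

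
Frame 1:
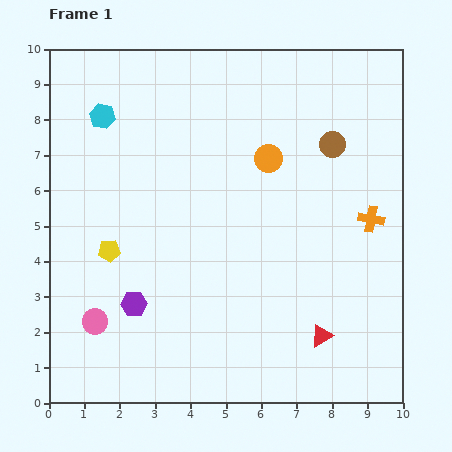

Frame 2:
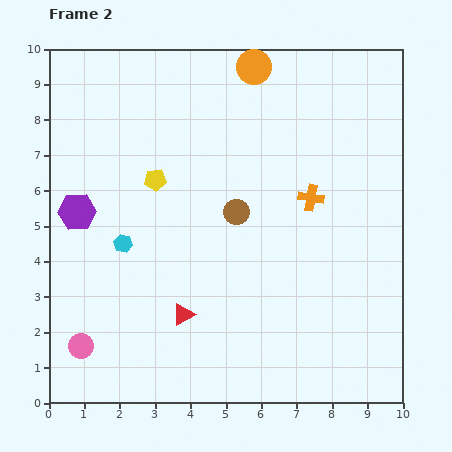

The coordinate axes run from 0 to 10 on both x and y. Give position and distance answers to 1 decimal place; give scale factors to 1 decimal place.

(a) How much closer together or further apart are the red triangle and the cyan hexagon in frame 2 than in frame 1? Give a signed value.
-6.2

Distance in frame 1: 8.8. Distance in frame 2: 2.6.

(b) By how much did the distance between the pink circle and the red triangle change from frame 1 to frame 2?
-3.4

Distance in frame 1: 6.4. Distance in frame 2: 3.0.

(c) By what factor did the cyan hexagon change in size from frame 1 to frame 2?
0.7×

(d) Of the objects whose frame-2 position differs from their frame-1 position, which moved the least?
the pink circle

(moved 0.8)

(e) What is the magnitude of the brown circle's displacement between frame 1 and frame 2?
3.3

The brown circle moved from (8.0, 7.3) to (5.3, 5.4), a distance of √(2.7² + 1.9²) ≈ 3.3.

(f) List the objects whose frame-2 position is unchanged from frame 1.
none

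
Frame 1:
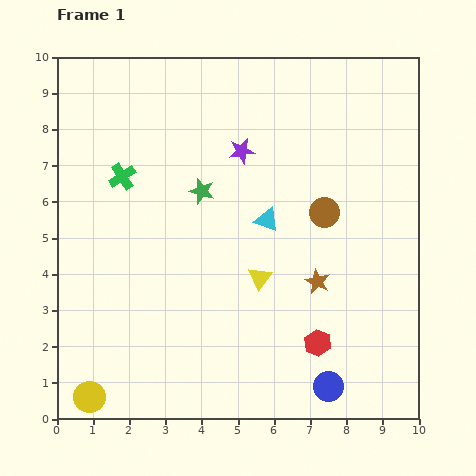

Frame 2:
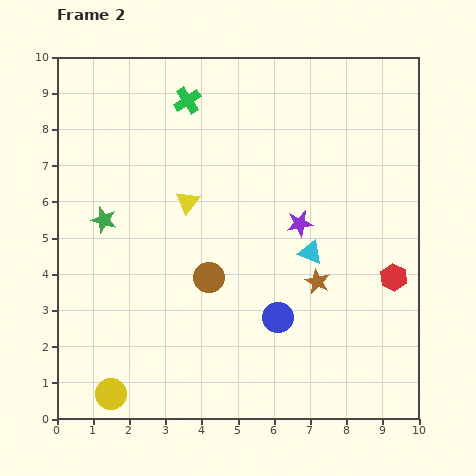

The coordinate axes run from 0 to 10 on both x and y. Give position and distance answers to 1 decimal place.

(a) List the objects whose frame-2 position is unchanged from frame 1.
the brown star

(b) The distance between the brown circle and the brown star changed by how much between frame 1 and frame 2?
+1.1

Distance in frame 1: 1.9. Distance in frame 2: 3.0.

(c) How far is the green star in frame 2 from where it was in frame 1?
2.8

The green star moved from (4.0, 6.3) to (1.3, 5.5), a distance of √(2.7² + 0.8²) ≈ 2.8.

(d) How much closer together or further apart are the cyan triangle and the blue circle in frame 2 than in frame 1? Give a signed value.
-2.9

Distance in frame 1: 4.9. Distance in frame 2: 2.0.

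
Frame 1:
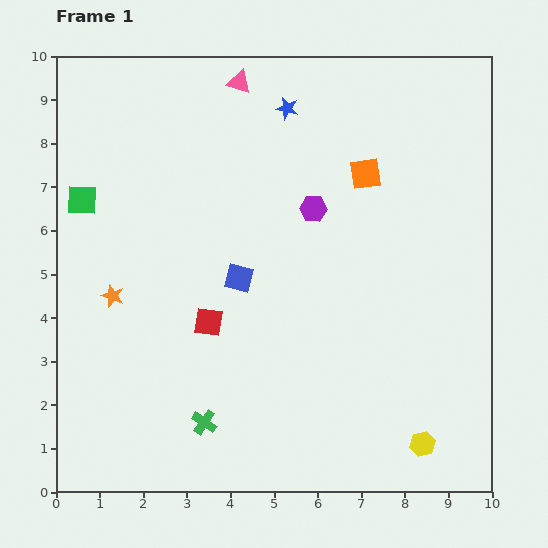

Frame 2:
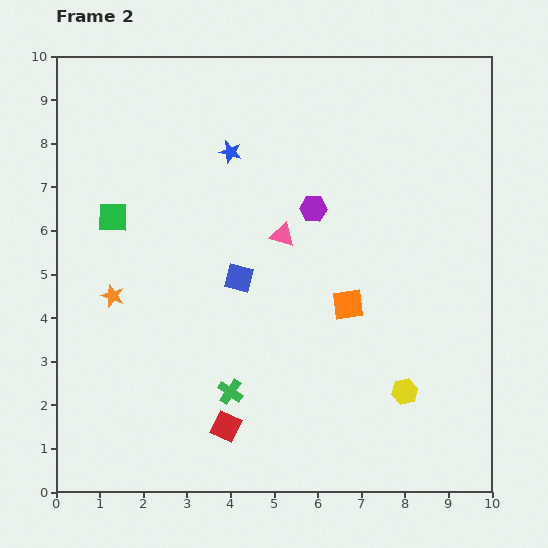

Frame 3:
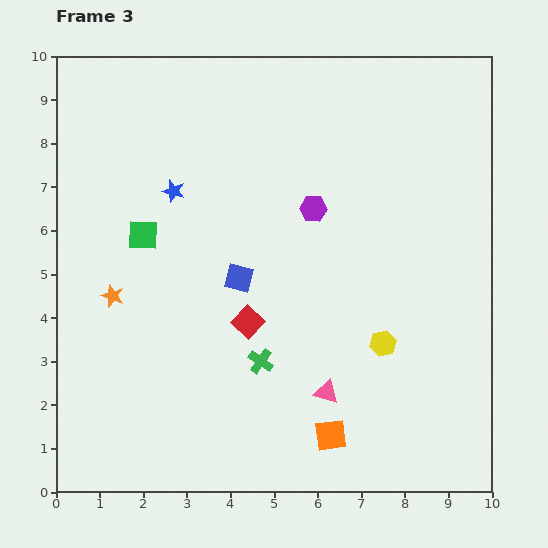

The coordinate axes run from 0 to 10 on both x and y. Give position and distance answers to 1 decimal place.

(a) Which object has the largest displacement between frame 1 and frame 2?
the pink triangle

(moved 3.6; next 3.0)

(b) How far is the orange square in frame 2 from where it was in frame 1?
3.0

The orange square moved from (7.1, 7.3) to (6.7, 4.3), a distance of √(0.4² + 3.0²) ≈ 3.0.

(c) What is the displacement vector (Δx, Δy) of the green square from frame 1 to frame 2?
(0.7, -0.4)

The green square was at (0.6, 6.7) in frame 1 and (1.3, 6.3) in frame 2.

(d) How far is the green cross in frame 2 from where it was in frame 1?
0.9

The green cross moved from (3.4, 1.6) to (4.0, 2.3), a distance of √(0.6² + 0.7²) ≈ 0.9.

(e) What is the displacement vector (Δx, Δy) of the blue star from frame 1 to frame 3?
(-2.6, -1.9)

The blue star was at (5.3, 8.8) in frame 1 and (2.7, 6.9) in frame 3.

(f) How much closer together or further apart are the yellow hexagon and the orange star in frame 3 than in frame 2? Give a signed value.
-0.8

Distance in frame 2: 7.1. Distance in frame 3: 6.3.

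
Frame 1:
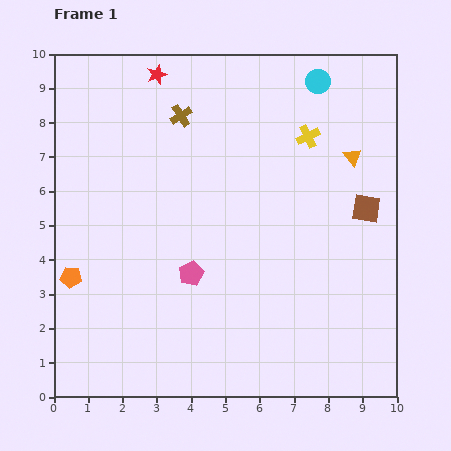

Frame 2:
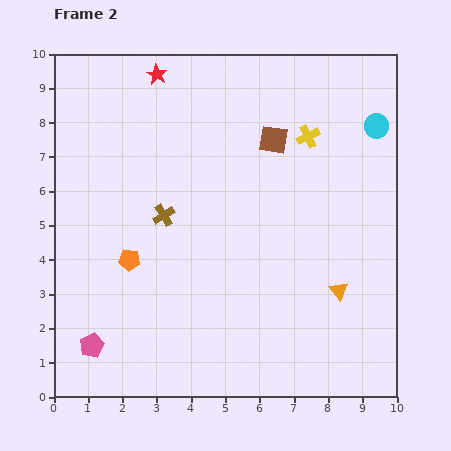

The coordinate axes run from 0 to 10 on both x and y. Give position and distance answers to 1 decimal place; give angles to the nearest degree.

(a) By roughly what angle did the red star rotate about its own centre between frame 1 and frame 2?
22° counter-clockwise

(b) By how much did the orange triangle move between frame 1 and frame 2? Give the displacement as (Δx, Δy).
(-0.4, -3.9)

The orange triangle was at (8.7, 7.0) in frame 1 and (8.3, 3.1) in frame 2.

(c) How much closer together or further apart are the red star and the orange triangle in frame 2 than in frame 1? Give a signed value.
+2.0

Distance in frame 1: 6.2. Distance in frame 2: 8.2.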